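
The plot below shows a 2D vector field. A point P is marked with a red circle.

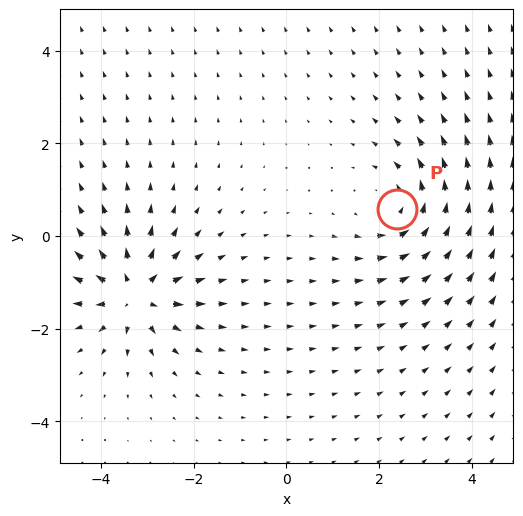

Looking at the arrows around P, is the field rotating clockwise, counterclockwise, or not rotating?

counterclockwise

Near P at (2.4, 0.6) the arrows circulate counterclockwise. The curl (z-component) there is about +3; positive curl means counterclockwise rotation.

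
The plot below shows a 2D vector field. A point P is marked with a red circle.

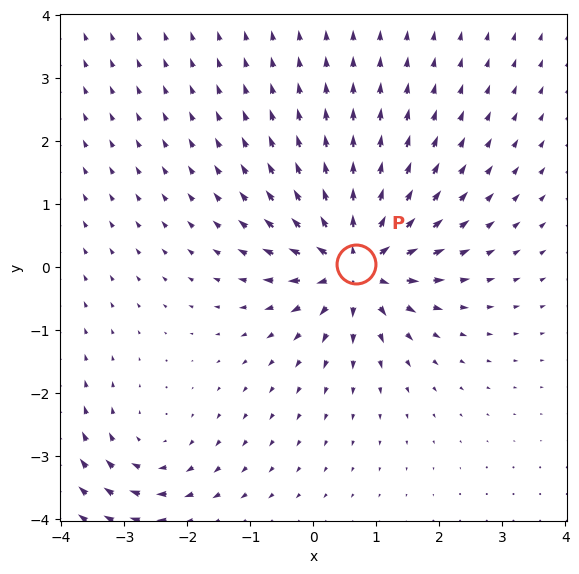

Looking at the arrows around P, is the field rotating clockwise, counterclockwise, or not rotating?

not rotating

Near P at (0.7, 0.1) the arrows show no circulation. The curl there is ≈0.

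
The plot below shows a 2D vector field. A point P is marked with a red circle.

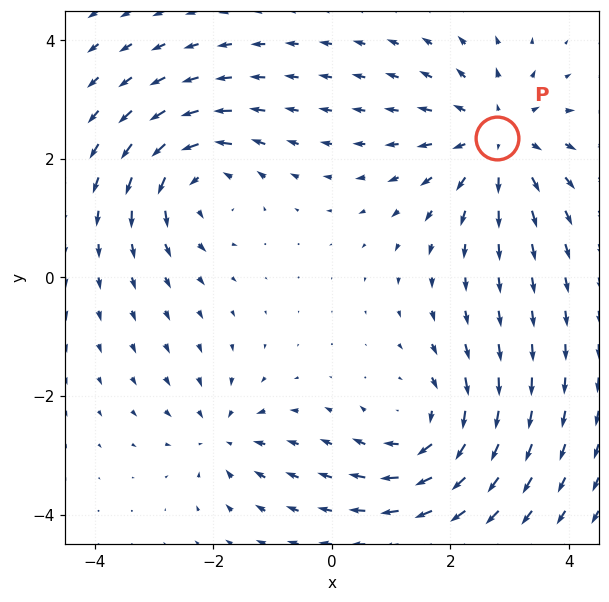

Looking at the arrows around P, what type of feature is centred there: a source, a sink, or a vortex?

source

At P (2.8, 2.3) the arrows spread outward. Divergence about +5, curl ≈0 — positive divergence with near-zero curl is a source.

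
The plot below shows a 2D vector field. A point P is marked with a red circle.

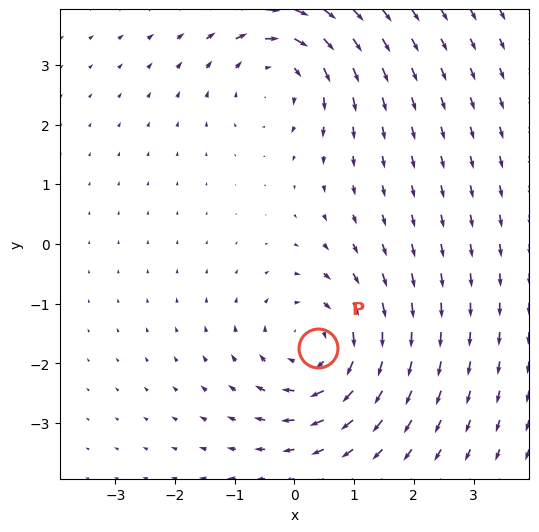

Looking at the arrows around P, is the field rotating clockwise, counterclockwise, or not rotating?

Near P at (0.4, -1.7) the arrows circulate clockwise. The curl (z-component) there is about -4; negative curl means clockwise rotation.

clockwise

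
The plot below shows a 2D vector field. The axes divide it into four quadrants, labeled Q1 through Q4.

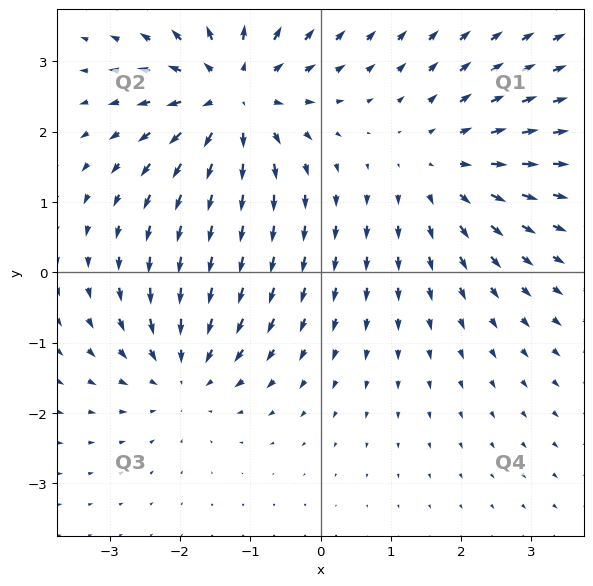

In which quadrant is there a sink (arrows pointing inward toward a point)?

The sink sits at approximately (-1.9, -1.4), which lies in quadrant Q3. The divergence there is about -3, negative as expected for a sink.

Q3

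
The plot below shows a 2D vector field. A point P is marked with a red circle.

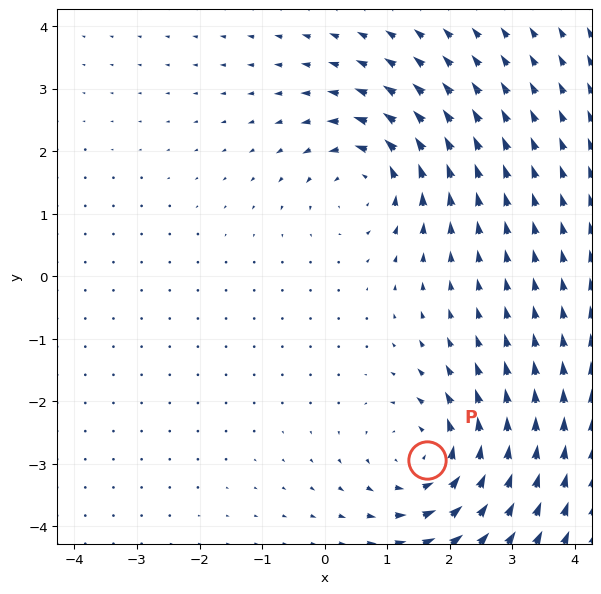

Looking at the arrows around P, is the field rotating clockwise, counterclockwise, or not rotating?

Near P at (1.6, -2.9) the arrows circulate counterclockwise. The curl (z-component) there is about +3; positive curl means counterclockwise rotation.

counterclockwise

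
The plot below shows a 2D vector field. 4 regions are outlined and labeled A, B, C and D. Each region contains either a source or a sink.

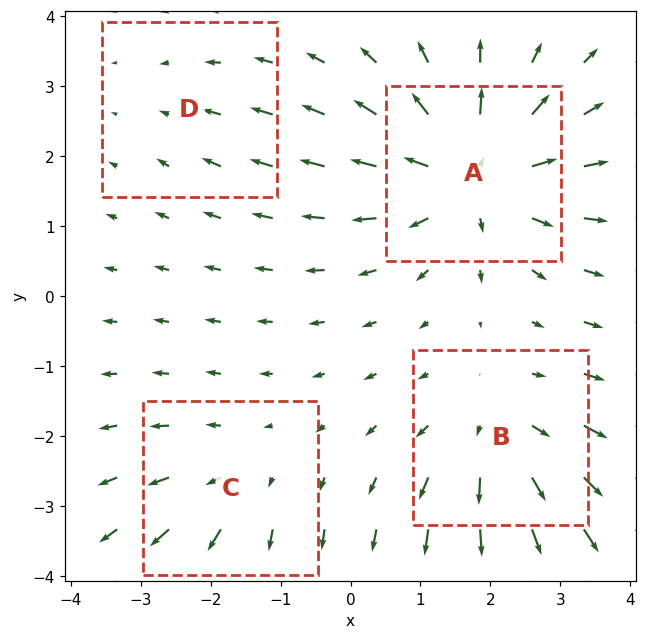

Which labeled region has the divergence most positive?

Divergence at each region's feature centre — A: about +7, B: about +4, C: about +3, D: about -2. Region A is most positive.

A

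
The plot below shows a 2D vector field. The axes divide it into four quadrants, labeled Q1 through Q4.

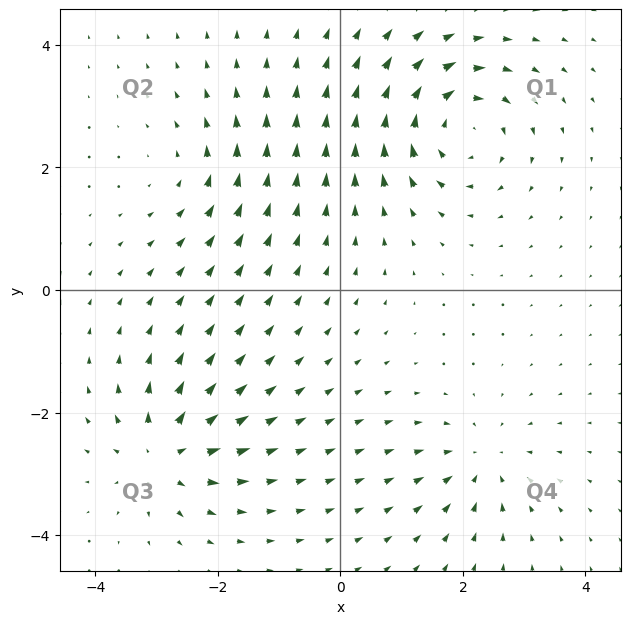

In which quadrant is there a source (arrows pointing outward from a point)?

Q3

The source sits at approximately (-2.9, -2.7), which lies in quadrant Q3. The divergence there is about +5, positive as expected for a source.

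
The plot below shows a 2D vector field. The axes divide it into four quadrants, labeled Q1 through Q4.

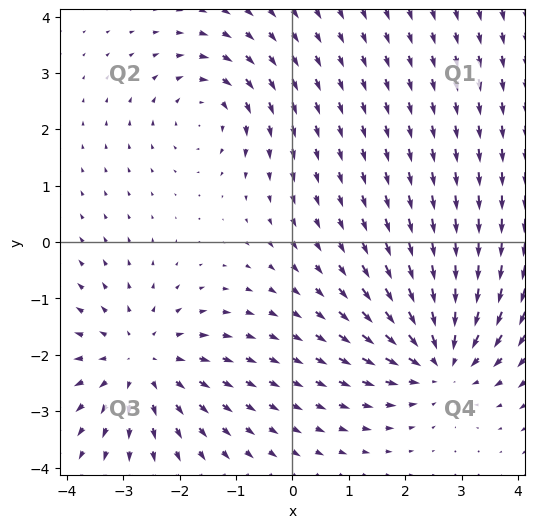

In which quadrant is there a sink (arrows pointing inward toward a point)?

The sink sits at approximately (2.6, -2.1), which lies in quadrant Q4. The divergence there is about -4, negative as expected for a sink.

Q4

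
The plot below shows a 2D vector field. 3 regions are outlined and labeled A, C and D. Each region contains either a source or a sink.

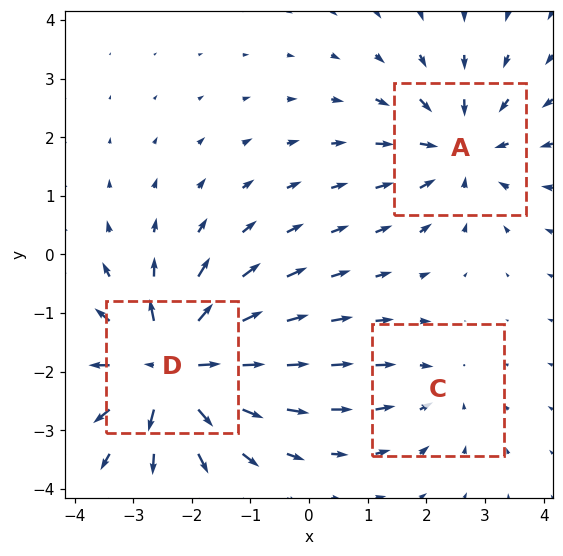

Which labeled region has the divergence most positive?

Divergence at each region's feature centre — A: about -3, C: about -2, D: about +5. Region D is most positive.

D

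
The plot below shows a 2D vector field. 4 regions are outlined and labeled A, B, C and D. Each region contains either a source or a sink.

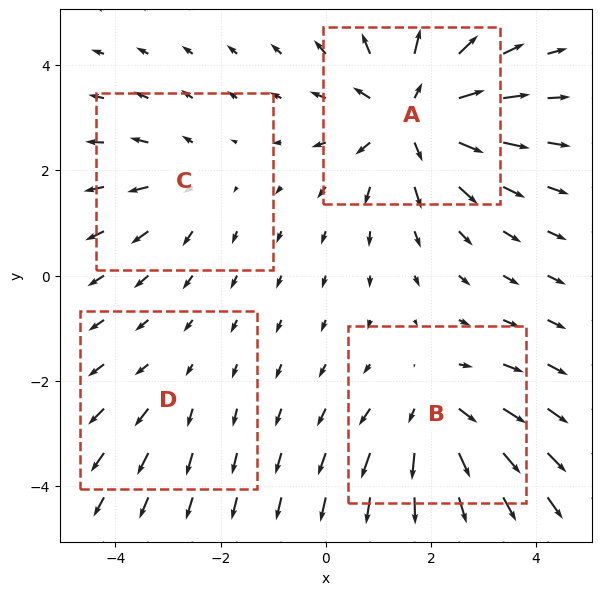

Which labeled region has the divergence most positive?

A

Divergence at each region's feature centre — A: about +7, B: about +5, C: about +3, D: about +2. Region A is most positive.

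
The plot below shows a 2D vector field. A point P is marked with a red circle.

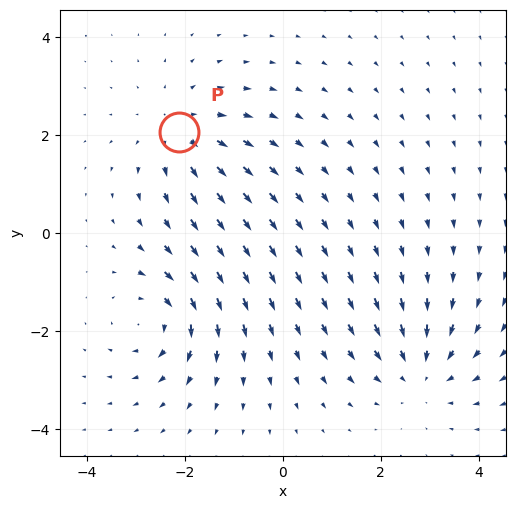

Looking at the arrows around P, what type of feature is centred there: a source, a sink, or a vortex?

At P (-2.1, 2.1) the arrows spread outward. Divergence about +3, curl ≈0 — positive divergence with near-zero curl is a source.

source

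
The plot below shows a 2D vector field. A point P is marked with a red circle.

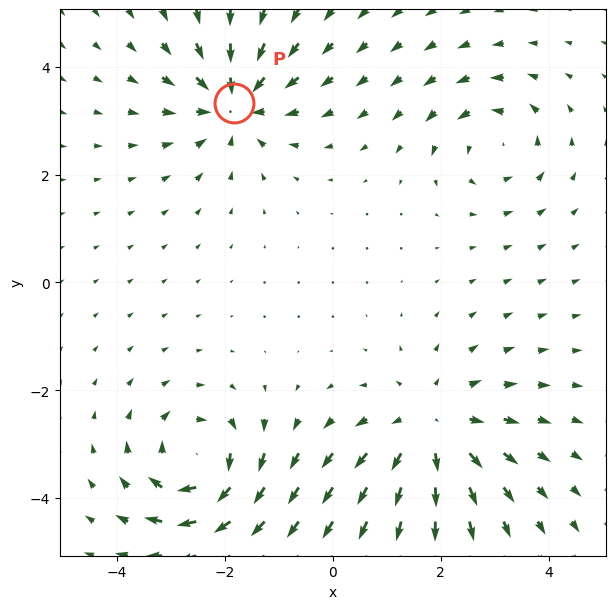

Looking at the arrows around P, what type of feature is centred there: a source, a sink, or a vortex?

At P (-1.8, 3.3) the arrows converge inward. Divergence about -5, curl ≈0 — negative divergence with near-zero curl is a sink.

sink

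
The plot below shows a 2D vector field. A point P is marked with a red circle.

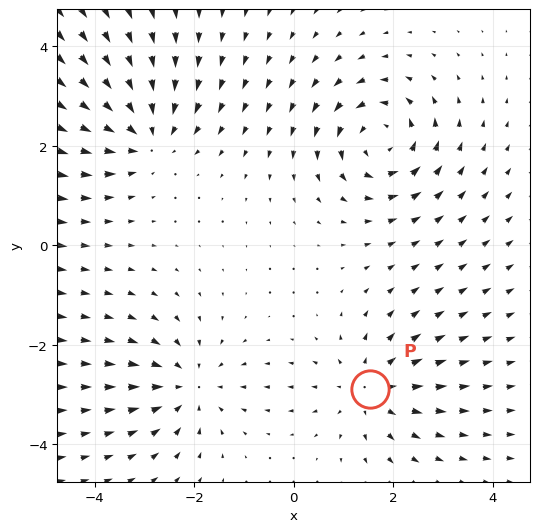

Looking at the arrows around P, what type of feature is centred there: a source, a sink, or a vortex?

At P (1.5, -2.9) the arrows spread outward. Divergence about +4, curl ≈0 — positive divergence with near-zero curl is a source.

source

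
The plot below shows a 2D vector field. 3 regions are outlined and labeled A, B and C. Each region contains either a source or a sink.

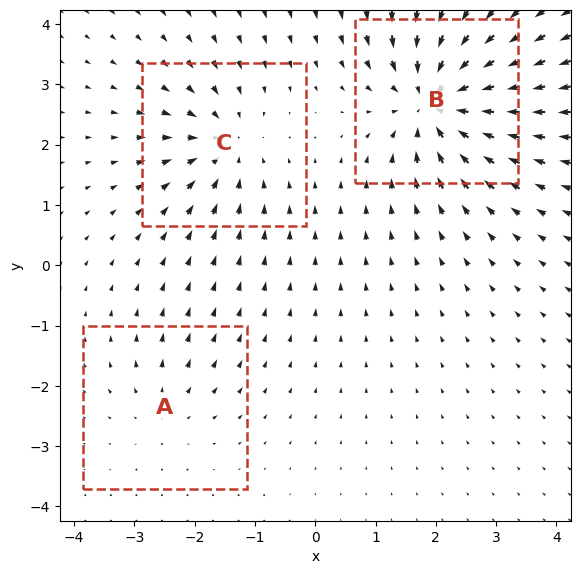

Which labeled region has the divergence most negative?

Divergence at each region's feature centre — A: about +2, B: about -6, C: about -4. Region B is most negative.

B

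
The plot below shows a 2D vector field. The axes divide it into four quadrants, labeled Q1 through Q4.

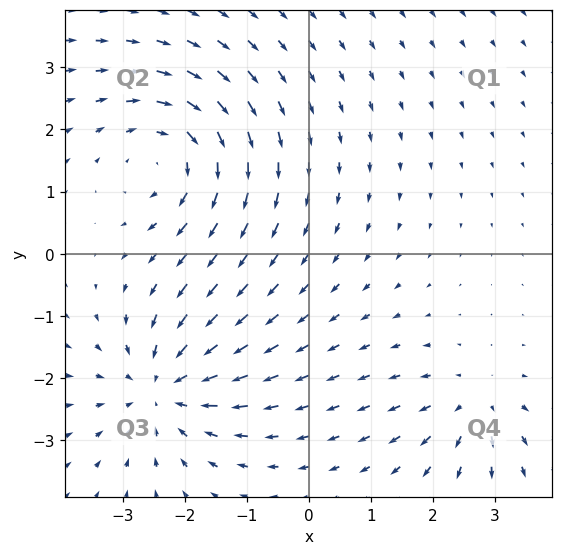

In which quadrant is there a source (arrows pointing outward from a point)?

The source sits at approximately (2.7, -2.4), which lies in quadrant Q4. The divergence there is about +3, positive as expected for a source.

Q4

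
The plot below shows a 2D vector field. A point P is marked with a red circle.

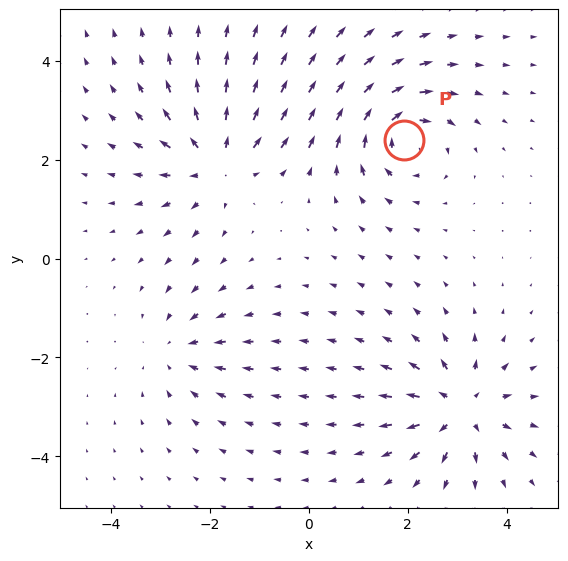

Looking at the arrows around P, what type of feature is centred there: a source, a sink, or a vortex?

vortex

At P (1.9, 2.4) the arrows circulate clockwise. Divergence ≈0, curl about -5 — near-zero divergence with nonzero curl is a vortex.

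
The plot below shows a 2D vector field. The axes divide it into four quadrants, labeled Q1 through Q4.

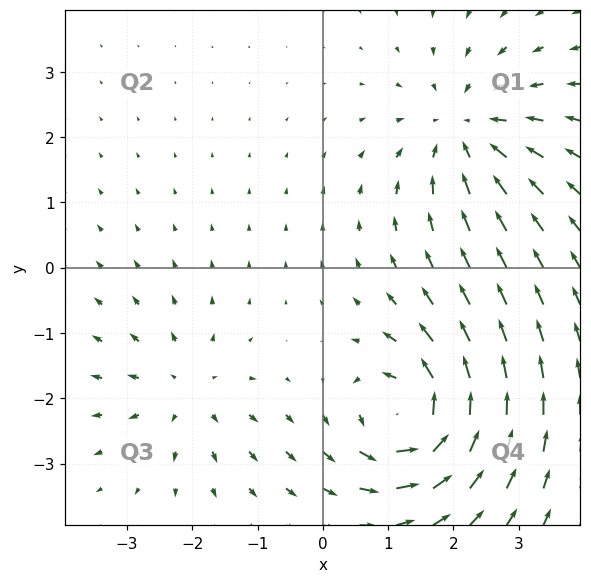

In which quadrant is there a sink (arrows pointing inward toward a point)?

The sink sits at approximately (2.2, 2.1), which lies in quadrant Q1. The divergence there is about -4, negative as expected for a sink.

Q1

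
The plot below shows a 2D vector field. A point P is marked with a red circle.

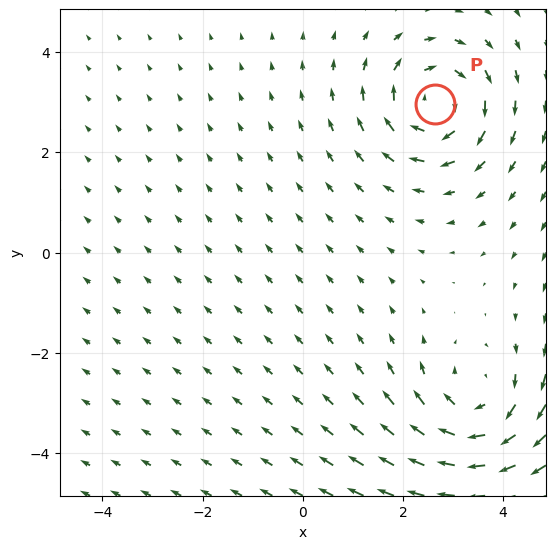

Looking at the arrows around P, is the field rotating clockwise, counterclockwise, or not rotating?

clockwise

Near P at (2.6, 3.0) the arrows circulate clockwise. The curl (z-component) there is about -4; negative curl means clockwise rotation.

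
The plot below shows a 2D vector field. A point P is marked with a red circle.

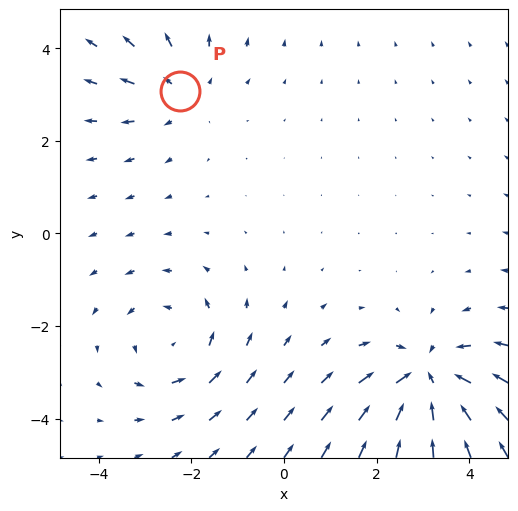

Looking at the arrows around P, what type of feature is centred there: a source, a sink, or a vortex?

source

At P (-2.2, 3.1) the arrows spread outward. Divergence about +2, curl ≈0 — positive divergence with near-zero curl is a source.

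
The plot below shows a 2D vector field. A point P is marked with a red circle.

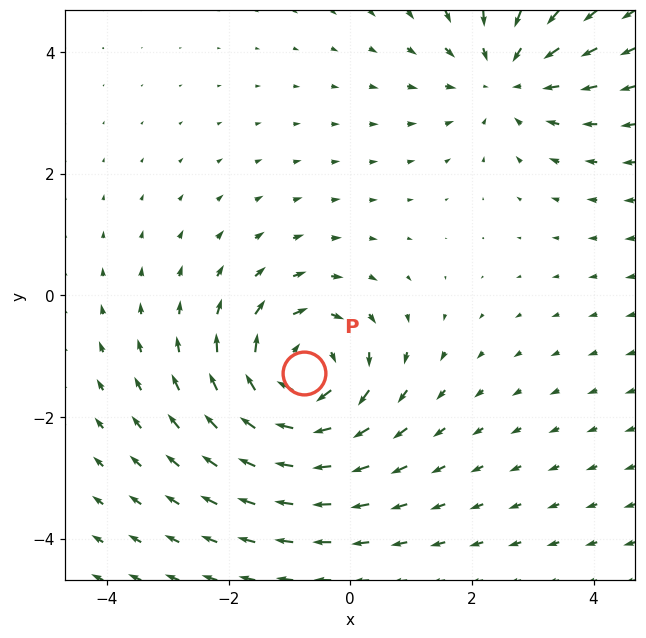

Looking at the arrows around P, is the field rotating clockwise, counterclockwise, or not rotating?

clockwise

Near P at (-0.8, -1.3) the arrows circulate clockwise. The curl (z-component) there is about -5; negative curl means clockwise rotation.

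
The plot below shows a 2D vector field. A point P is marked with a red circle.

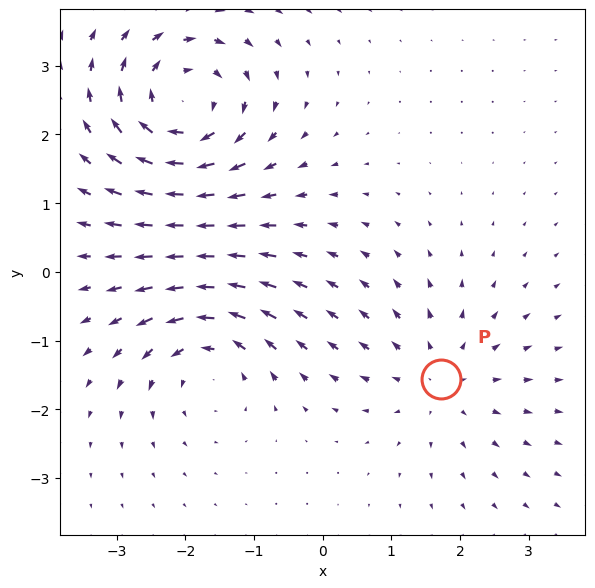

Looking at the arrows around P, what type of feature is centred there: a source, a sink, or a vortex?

At P (1.7, -1.6) the arrows spread outward. Divergence about +3, curl ≈0 — positive divergence with near-zero curl is a source.

source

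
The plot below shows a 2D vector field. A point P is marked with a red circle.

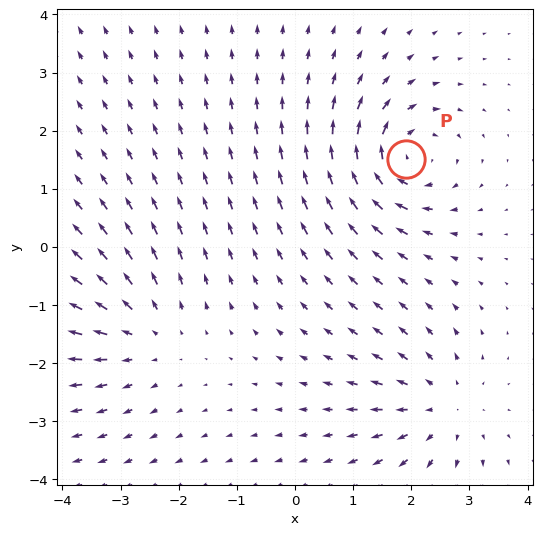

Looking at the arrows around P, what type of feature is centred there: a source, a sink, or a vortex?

At P (1.9, 1.5) the arrows circulate clockwise. Divergence ≈0, curl about -5 — near-zero divergence with nonzero curl is a vortex.

vortex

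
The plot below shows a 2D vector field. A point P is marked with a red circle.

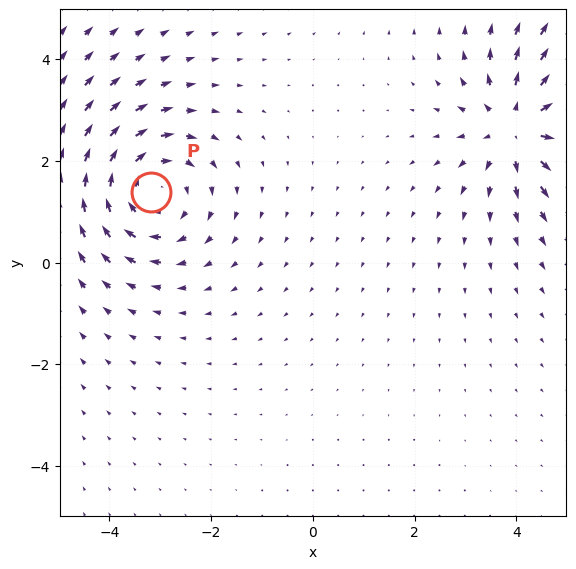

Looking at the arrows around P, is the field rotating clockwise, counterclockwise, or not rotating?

Near P at (-3.2, 1.4) the arrows circulate clockwise. The curl (z-component) there is about -4; negative curl means clockwise rotation.

clockwise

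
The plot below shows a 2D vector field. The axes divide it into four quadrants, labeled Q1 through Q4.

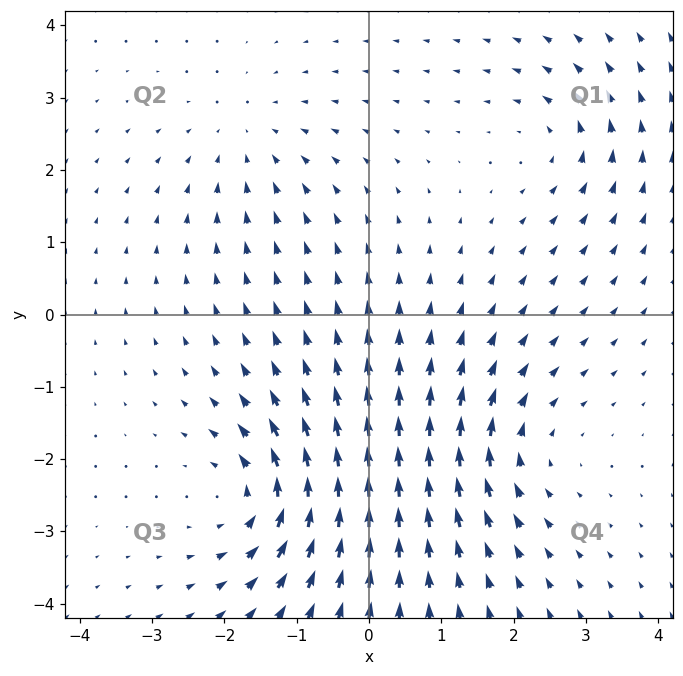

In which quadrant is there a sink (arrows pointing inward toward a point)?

The sink sits at approximately (-1.7, 2.4), which lies in quadrant Q2. The divergence there is about -3, negative as expected for a sink.

Q2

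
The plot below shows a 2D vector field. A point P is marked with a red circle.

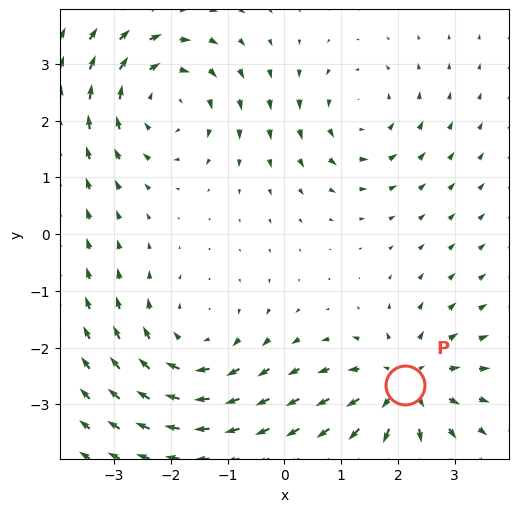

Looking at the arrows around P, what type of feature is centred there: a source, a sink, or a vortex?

source

At P (2.1, -2.7) the arrows spread outward. Divergence about +4, curl ≈0 — positive divergence with near-zero curl is a source.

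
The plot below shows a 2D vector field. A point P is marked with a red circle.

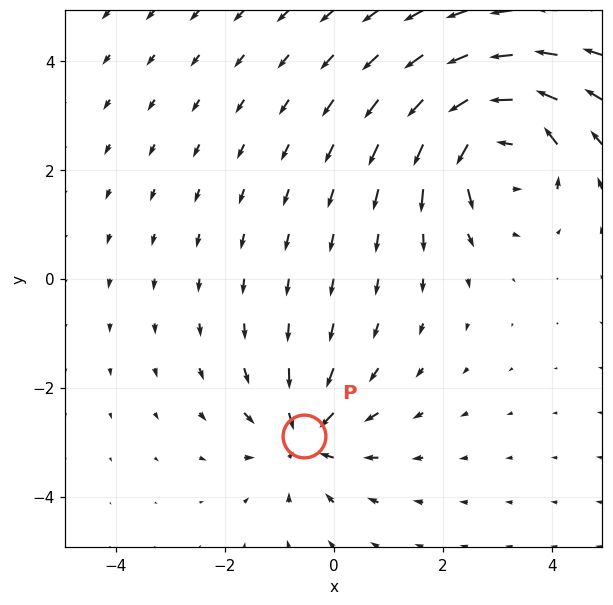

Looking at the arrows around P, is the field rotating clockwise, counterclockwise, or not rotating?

not rotating

Near P at (-0.5, -2.9) the arrows show no circulation. The curl there is ≈0.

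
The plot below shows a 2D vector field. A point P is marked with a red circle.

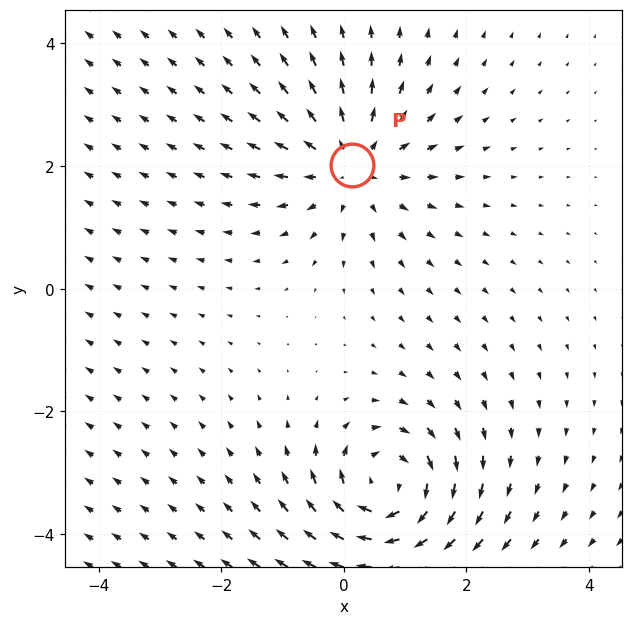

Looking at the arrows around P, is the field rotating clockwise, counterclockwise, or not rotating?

Near P at (0.1, 2.0) the arrows show no circulation. The curl there is ≈0.

not rotating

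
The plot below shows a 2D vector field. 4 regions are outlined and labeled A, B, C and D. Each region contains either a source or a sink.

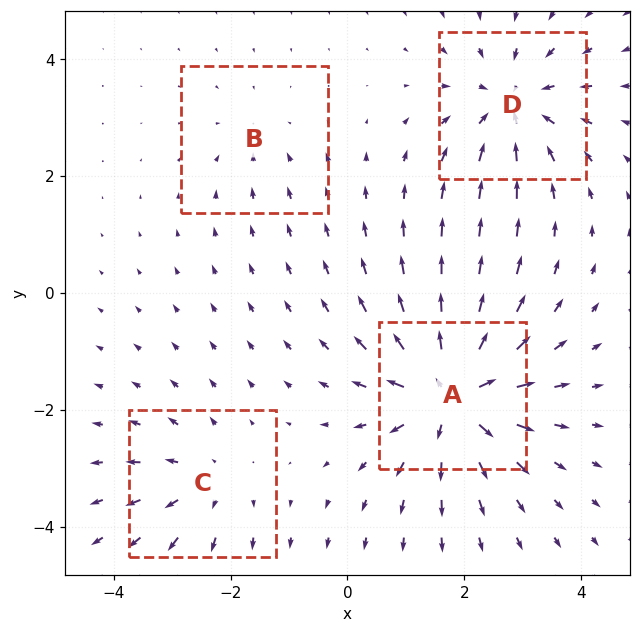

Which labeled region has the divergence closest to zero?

B

Divergence at each region's feature centre — A: about +7, B: about -2, C: about +3, D: about -5. Region B is closest to zero.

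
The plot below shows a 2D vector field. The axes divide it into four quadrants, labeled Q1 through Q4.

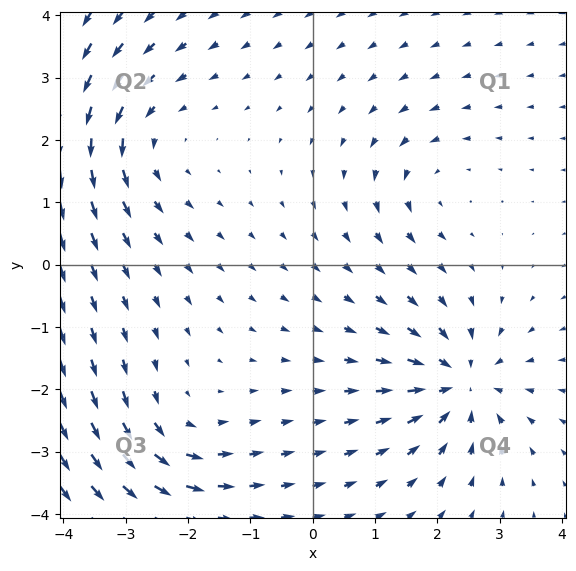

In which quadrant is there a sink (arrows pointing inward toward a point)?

The sink sits at approximately (2.4, -1.9), which lies in quadrant Q4. The divergence there is about -6, negative as expected for a sink.

Q4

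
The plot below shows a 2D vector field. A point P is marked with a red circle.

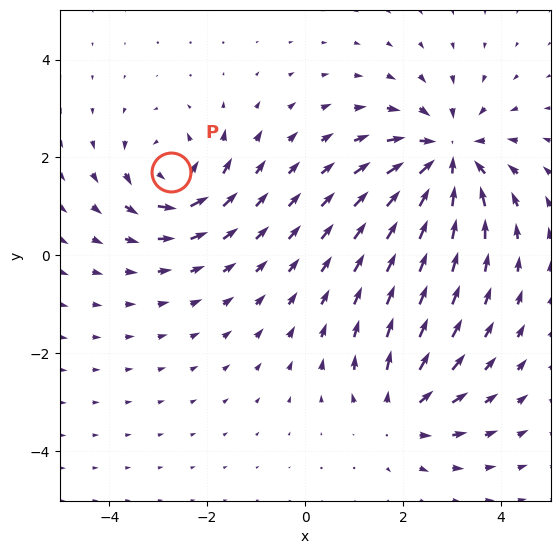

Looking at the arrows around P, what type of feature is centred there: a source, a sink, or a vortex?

vortex

At P (-2.7, 1.7) the arrows circulate counterclockwise. Divergence ≈0, curl about +5 — near-zero divergence with nonzero curl is a vortex.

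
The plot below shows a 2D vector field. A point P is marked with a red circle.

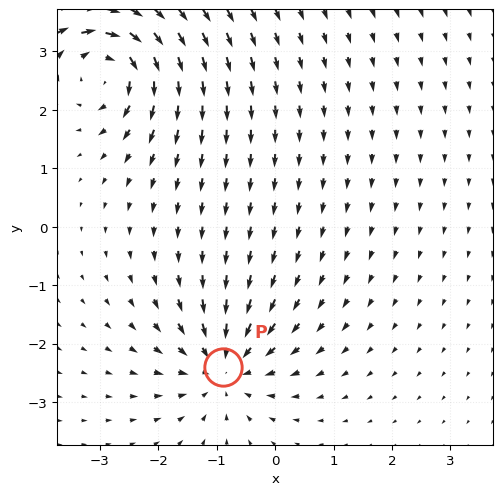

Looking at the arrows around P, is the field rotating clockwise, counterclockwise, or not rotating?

Near P at (-0.9, -2.4) the arrows show no circulation. The curl there is ≈0.

not rotating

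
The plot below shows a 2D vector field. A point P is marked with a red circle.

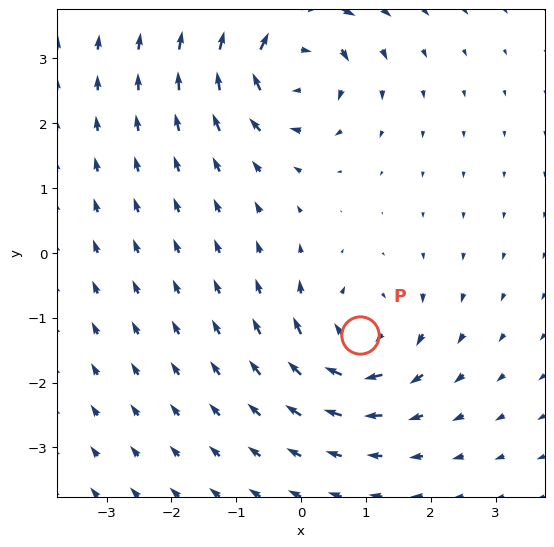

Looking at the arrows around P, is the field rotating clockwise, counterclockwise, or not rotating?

Near P at (0.9, -1.3) the arrows circulate clockwise. The curl (z-component) there is about -5; negative curl means clockwise rotation.

clockwise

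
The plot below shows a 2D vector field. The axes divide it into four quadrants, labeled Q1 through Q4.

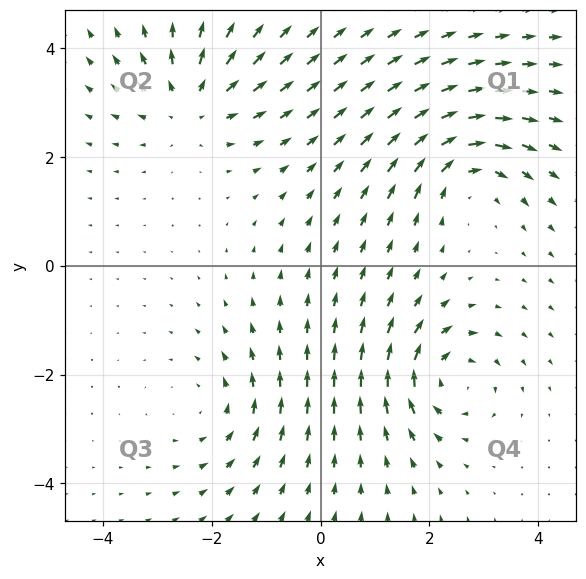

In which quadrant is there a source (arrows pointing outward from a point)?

Q2

The source sits at approximately (-2.4, 3.0), which lies in quadrant Q2. The divergence there is about +5, positive as expected for a source.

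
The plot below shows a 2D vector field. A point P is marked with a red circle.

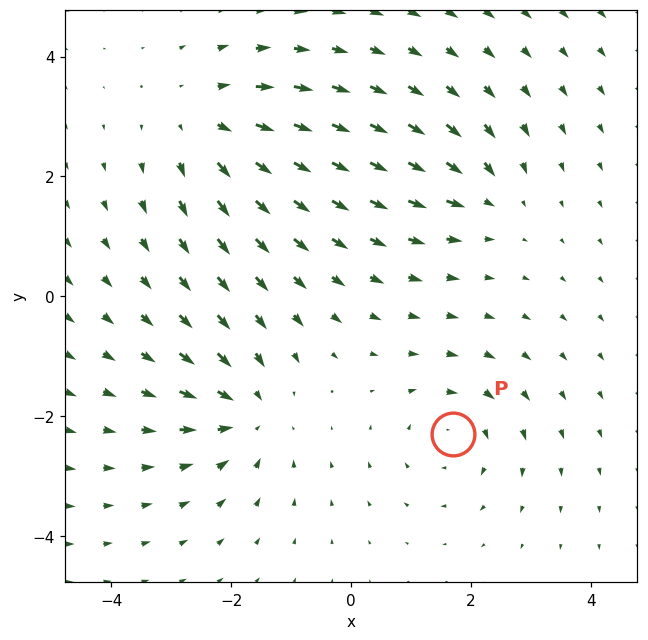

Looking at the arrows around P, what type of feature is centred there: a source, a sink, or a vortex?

vortex

At P (1.7, -2.3) the arrows circulate clockwise. Divergence ≈0, curl about -4 — near-zero divergence with nonzero curl is a vortex.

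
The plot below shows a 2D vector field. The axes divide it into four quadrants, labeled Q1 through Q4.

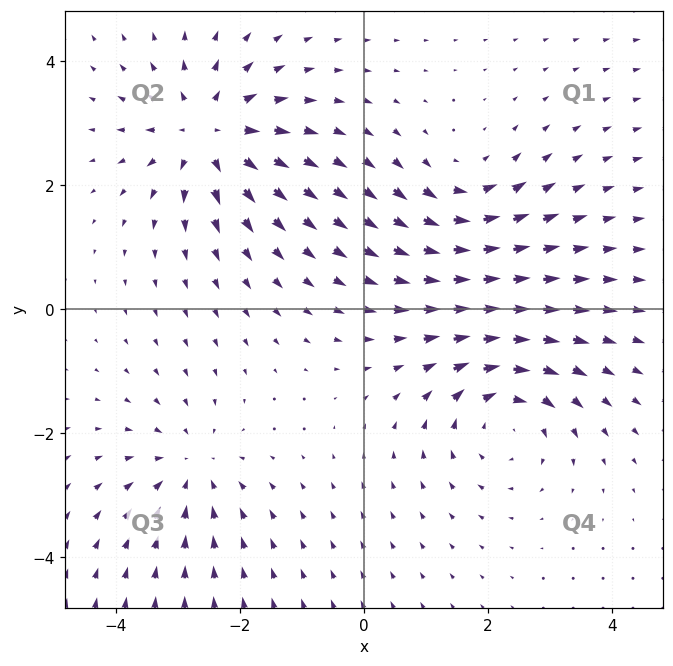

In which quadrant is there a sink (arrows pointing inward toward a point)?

Q3

The sink sits at approximately (-2.8, -2.6), which lies in quadrant Q3. The divergence there is about -3, negative as expected for a sink.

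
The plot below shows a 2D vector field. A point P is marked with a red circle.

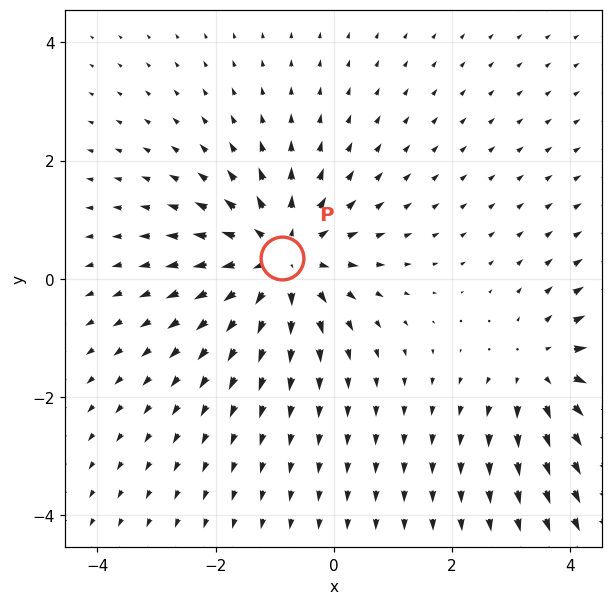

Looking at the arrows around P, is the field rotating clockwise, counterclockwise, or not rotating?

Near P at (-0.9, 0.3) the arrows show no circulation. The curl there is ≈0.

not rotating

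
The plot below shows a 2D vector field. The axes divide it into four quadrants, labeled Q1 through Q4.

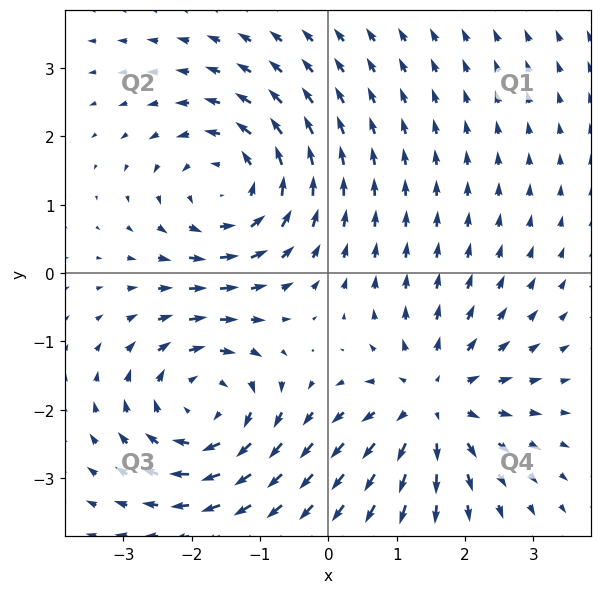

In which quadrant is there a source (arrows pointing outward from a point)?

Q4

The source sits at approximately (1.5, -1.9), which lies in quadrant Q4. The divergence there is about +4, positive as expected for a source.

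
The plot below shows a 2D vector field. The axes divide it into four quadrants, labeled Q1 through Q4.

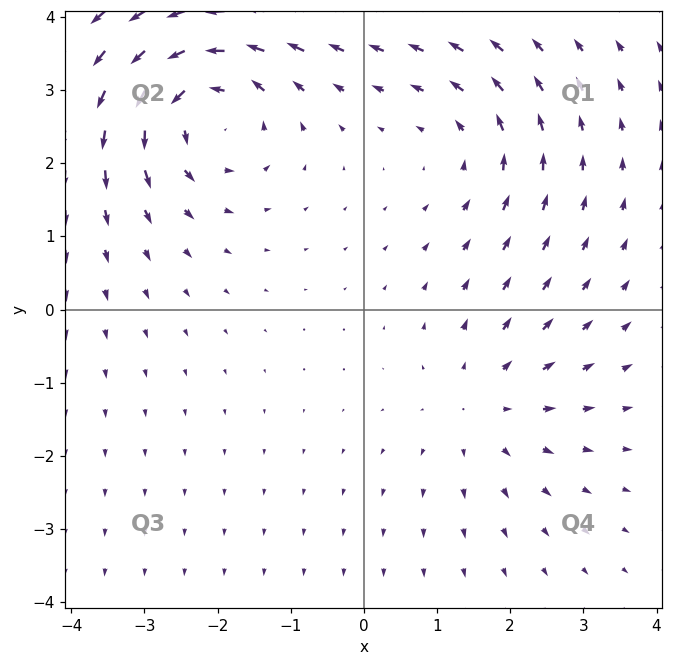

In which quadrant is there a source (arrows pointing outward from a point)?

The source sits at approximately (1.6, -1.3), which lies in quadrant Q4. The divergence there is about +2, positive as expected for a source.

Q4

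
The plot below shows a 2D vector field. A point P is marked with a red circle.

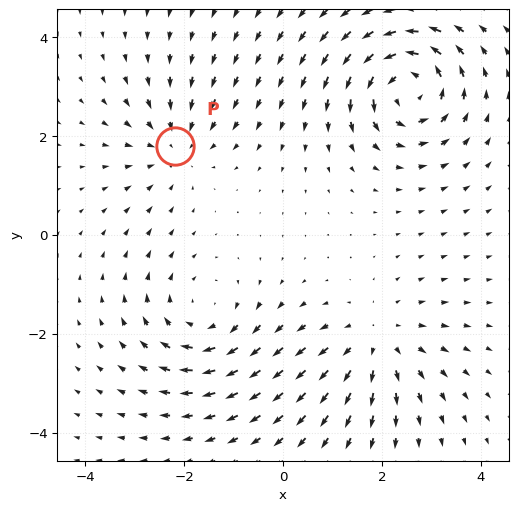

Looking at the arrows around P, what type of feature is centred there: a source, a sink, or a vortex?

At P (-2.2, 1.8) the arrows converge inward. Divergence about -3, curl ≈0 — negative divergence with near-zero curl is a sink.

sink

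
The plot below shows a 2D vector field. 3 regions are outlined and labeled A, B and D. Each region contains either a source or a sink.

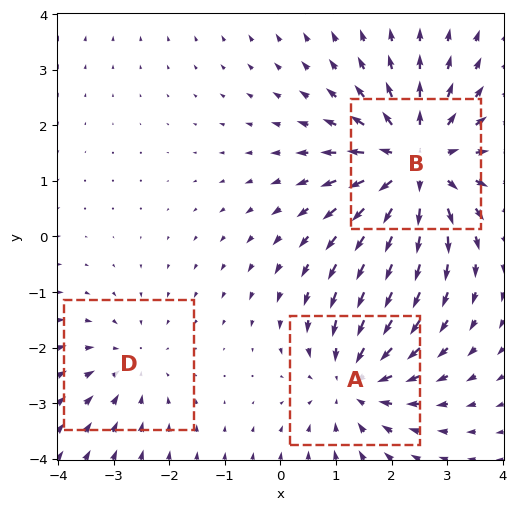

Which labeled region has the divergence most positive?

B

Divergence at each region's feature centre — A: about -3, B: about +4, D: about -2. Region B is most positive.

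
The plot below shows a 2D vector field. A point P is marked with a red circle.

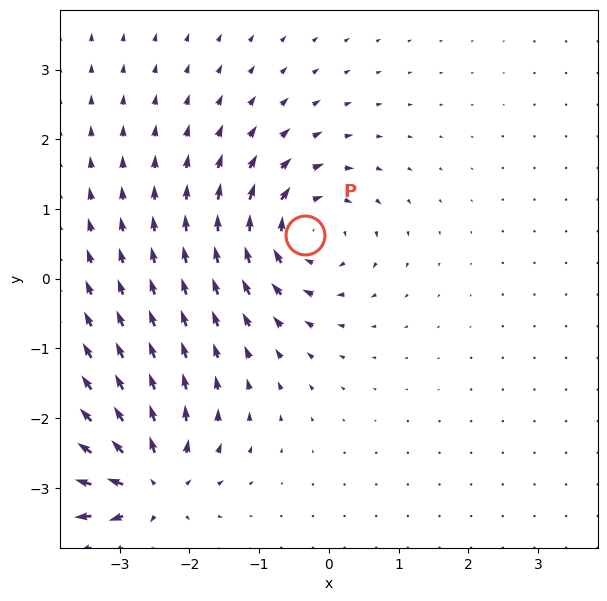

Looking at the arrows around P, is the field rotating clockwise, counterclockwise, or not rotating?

Near P at (-0.3, 0.6) the arrows circulate clockwise. The curl (z-component) there is about -6; negative curl means clockwise rotation.

clockwise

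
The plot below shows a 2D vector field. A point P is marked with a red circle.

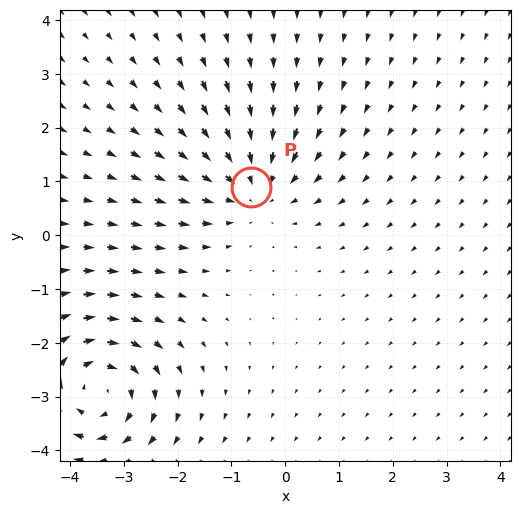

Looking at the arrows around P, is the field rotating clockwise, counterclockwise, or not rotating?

Near P at (-0.6, 0.9) the arrows show no circulation. The curl there is ≈0.

not rotating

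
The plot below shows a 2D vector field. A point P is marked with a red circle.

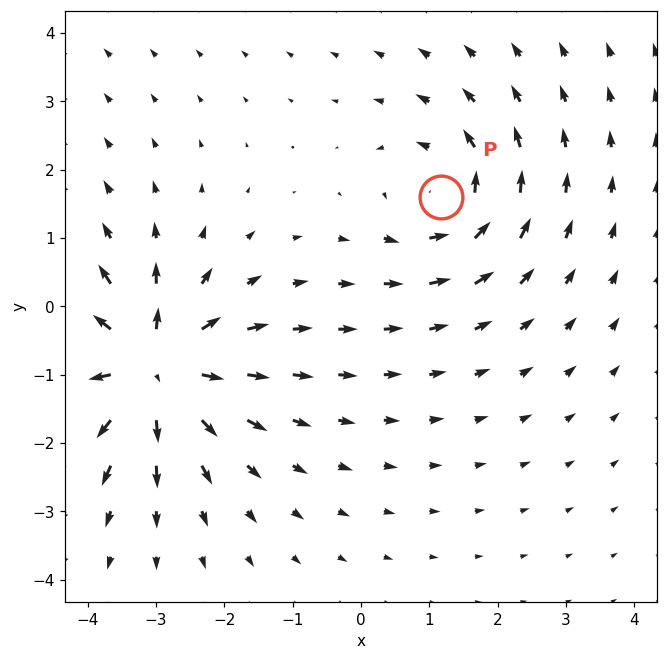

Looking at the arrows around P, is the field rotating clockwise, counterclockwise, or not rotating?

counterclockwise

Near P at (1.2, 1.6) the arrows circulate counterclockwise. The curl (z-component) there is about +3; positive curl means counterclockwise rotation.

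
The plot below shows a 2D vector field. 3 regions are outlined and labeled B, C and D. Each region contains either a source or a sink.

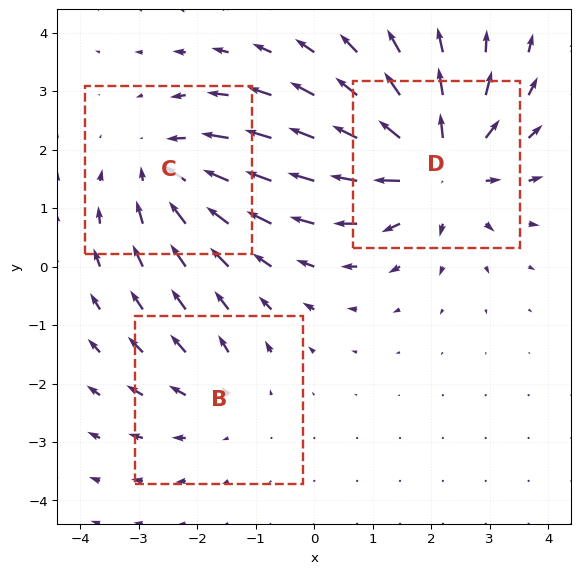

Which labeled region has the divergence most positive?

D

Divergence at each region's feature centre — B: about +2, C: about -3, D: about +5. Region D is most positive.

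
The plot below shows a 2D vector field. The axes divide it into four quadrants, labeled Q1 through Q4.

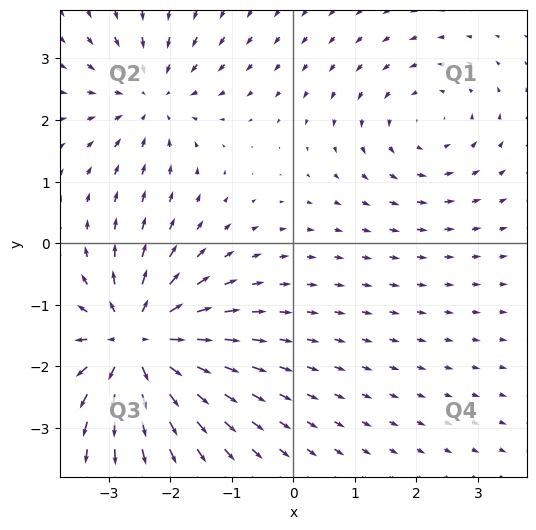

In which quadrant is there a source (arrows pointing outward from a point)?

Q3

The source sits at approximately (-2.6, -1.6), which lies in quadrant Q3. The divergence there is about +6, positive as expected for a source.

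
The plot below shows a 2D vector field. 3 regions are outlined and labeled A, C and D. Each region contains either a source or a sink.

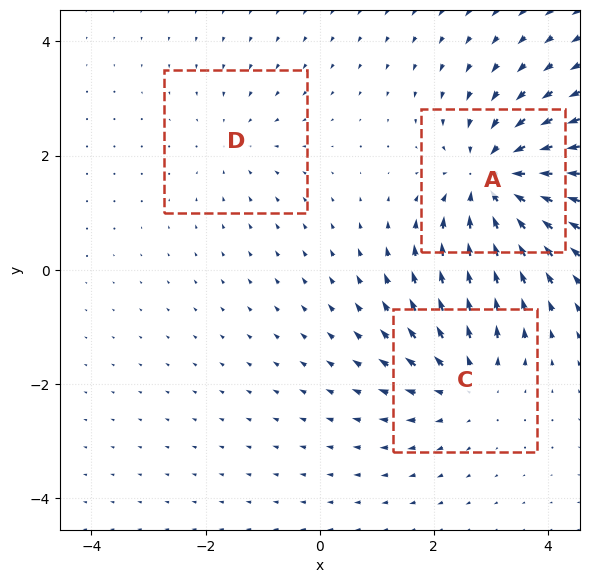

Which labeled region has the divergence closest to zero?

Divergence at each region's feature centre — A: about -5, C: about +3, D: about -2. Region D is closest to zero.

D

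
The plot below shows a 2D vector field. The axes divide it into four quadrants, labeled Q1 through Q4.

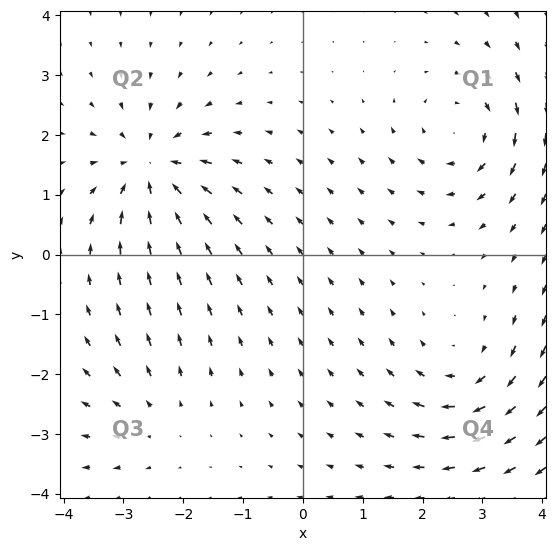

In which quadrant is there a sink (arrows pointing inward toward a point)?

The sink sits at approximately (-2.5, 1.4), which lies in quadrant Q2. The divergence there is about -5, negative as expected for a sink.

Q2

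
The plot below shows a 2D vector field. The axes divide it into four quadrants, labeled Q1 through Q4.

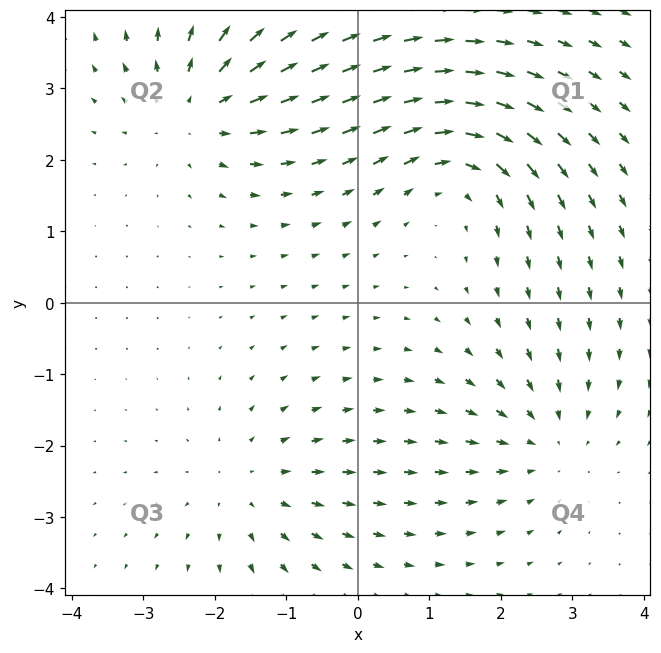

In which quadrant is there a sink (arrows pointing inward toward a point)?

Q4

The sink sits at approximately (2.6, -1.9), which lies in quadrant Q4. The divergence there is about -3, negative as expected for a sink.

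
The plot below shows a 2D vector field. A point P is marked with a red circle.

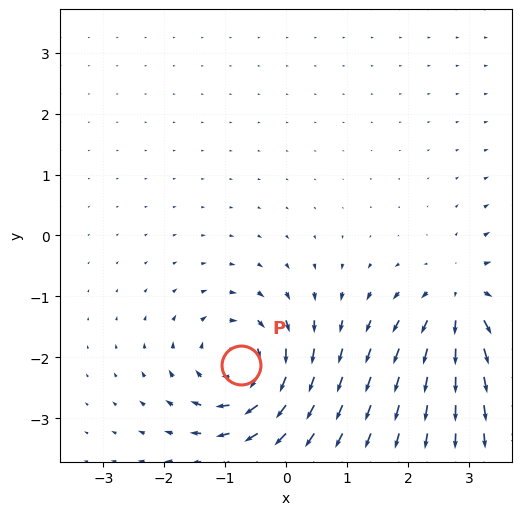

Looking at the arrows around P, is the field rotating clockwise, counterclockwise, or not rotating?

Near P at (-0.7, -2.1) the arrows circulate clockwise. The curl (z-component) there is about -5; negative curl means clockwise rotation.

clockwise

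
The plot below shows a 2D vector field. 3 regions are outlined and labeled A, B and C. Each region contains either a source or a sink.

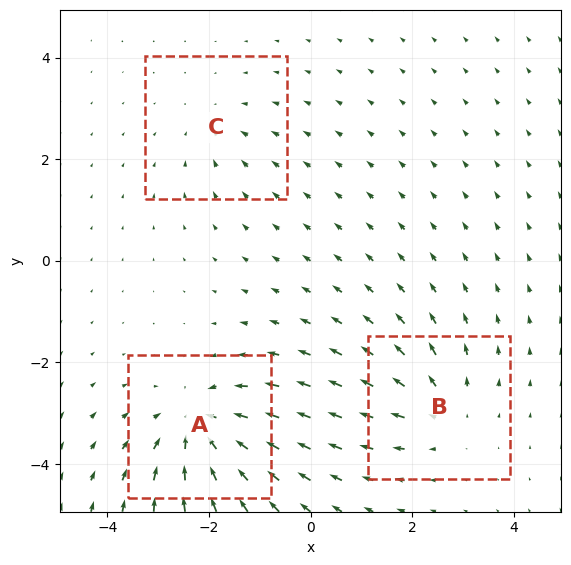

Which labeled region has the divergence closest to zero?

Divergence at each region's feature centre — A: about -4, B: about +3, C: about -2. Region C is closest to zero.

C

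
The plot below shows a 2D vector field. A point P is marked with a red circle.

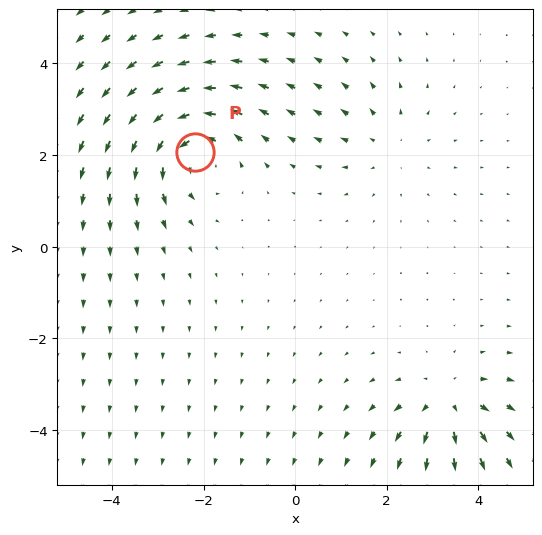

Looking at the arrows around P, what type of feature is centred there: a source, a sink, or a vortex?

vortex

At P (-2.2, 2.1) the arrows circulate counterclockwise. Divergence ≈0, curl about +5 — near-zero divergence with nonzero curl is a vortex.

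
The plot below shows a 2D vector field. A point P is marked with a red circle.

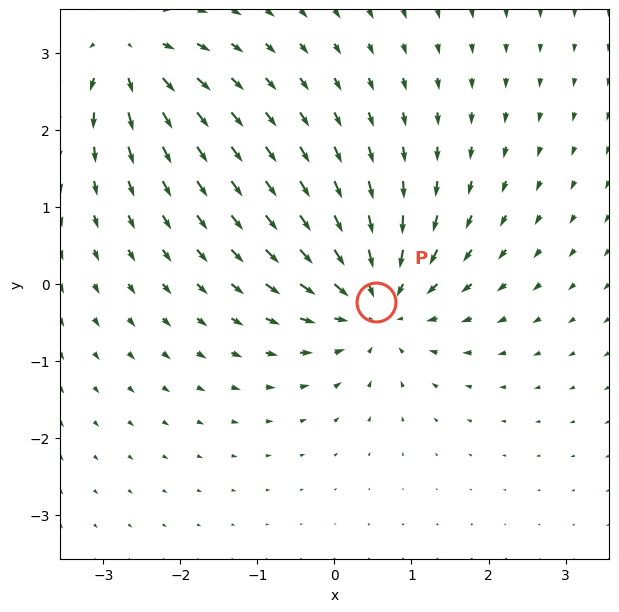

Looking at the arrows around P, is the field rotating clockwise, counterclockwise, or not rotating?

Near P at (0.5, -0.2) the arrows show no circulation. The curl there is ≈0.

not rotating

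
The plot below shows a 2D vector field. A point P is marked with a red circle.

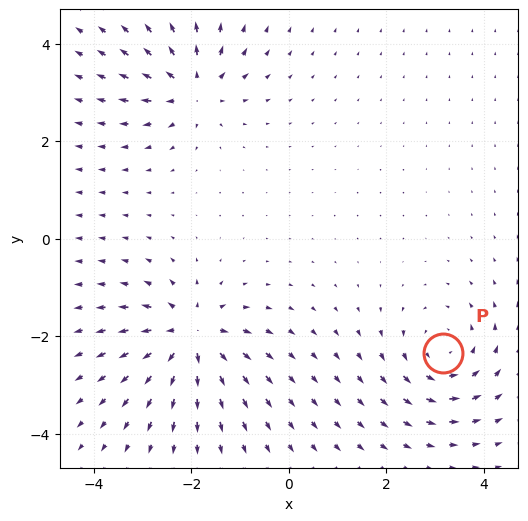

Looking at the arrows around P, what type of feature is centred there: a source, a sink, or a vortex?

vortex

At P (3.2, -2.4) the arrows circulate counterclockwise. Divergence ≈0, curl about +4 — near-zero divergence with nonzero curl is a vortex.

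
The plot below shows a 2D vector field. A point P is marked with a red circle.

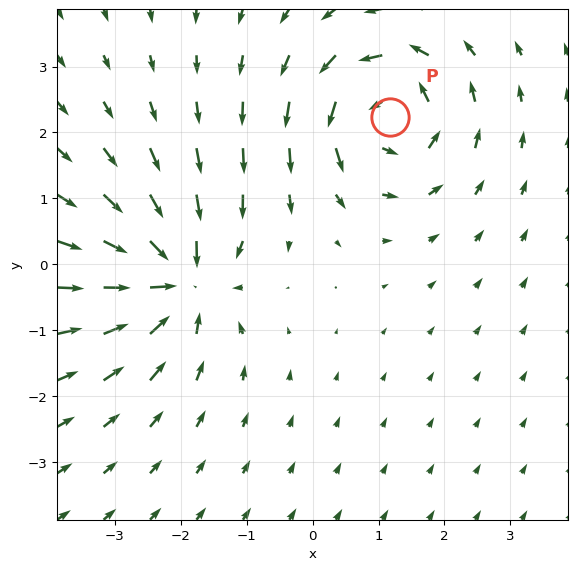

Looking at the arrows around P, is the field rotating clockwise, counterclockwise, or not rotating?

Near P at (1.2, 2.2) the arrows circulate counterclockwise. The curl (z-component) there is about +4; positive curl means counterclockwise rotation.

counterclockwise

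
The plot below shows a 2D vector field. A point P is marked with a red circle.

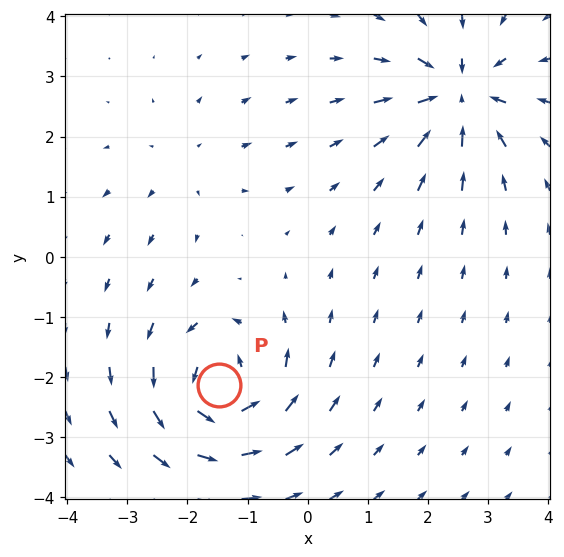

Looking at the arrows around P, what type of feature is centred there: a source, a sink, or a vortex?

At P (-1.5, -2.1) the arrows circulate counterclockwise. Divergence ≈0, curl about +7 — near-zero divergence with nonzero curl is a vortex.

vortex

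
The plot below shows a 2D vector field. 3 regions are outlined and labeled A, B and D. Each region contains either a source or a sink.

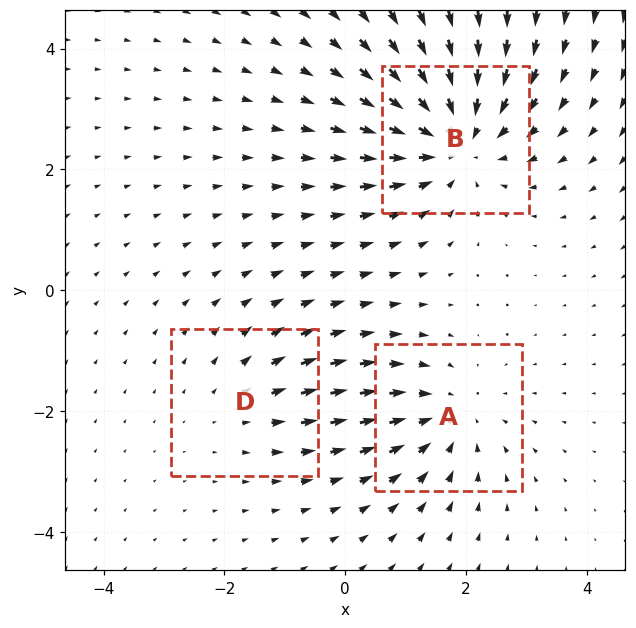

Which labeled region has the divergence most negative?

Divergence at each region's feature centre — A: about -3, B: about -4, D: about +2. Region B is most negative.

B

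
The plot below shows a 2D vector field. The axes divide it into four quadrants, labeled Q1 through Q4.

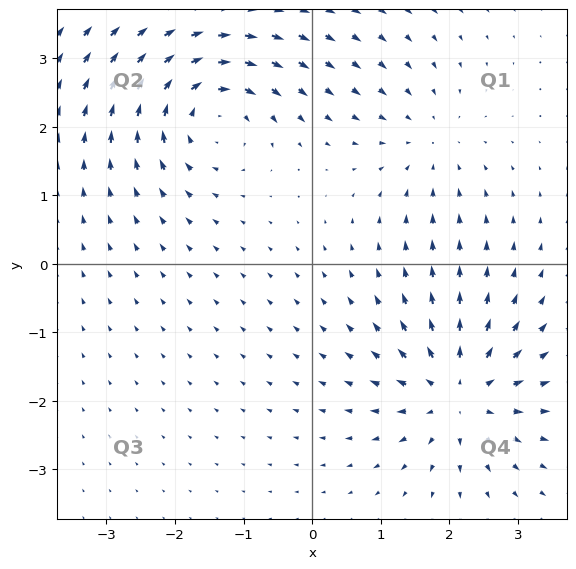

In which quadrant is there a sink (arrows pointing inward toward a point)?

Q1

The sink sits at approximately (1.7, 1.8), which lies in quadrant Q1. The divergence there is about -3, negative as expected for a sink.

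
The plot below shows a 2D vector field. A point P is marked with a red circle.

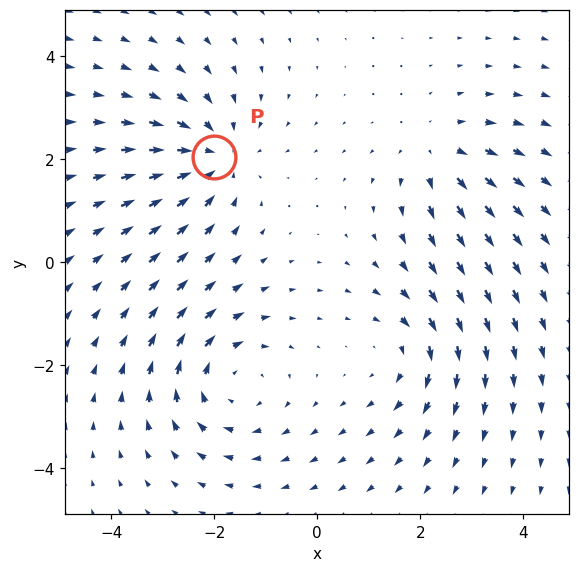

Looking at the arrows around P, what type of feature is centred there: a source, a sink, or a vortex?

At P (-2.0, 2.0) the arrows converge inward. Divergence about -4, curl ≈0 — negative divergence with near-zero curl is a sink.

sink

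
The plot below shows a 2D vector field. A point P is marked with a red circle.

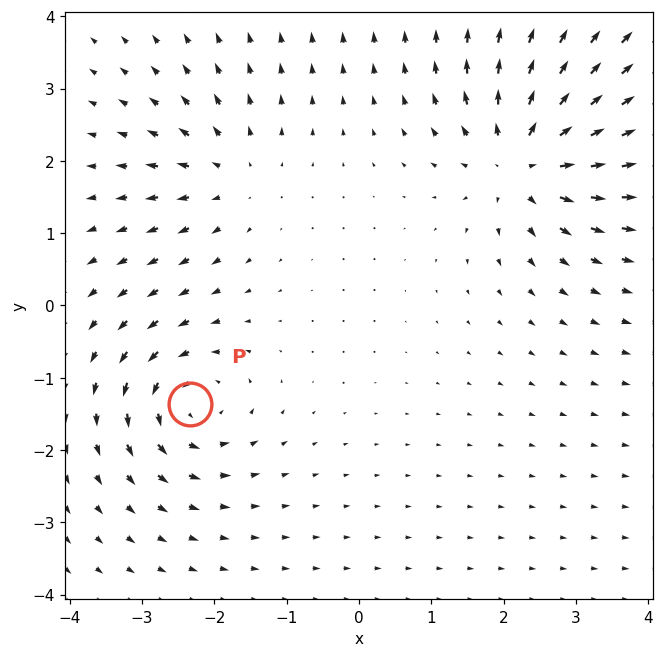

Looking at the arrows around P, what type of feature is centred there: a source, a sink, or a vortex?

vortex

At P (-2.3, -1.4) the arrows circulate counterclockwise. Divergence ≈0, curl about +5 — near-zero divergence with nonzero curl is a vortex.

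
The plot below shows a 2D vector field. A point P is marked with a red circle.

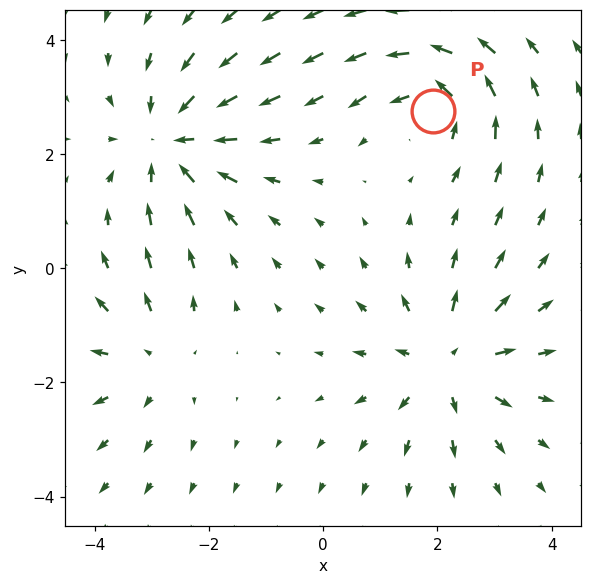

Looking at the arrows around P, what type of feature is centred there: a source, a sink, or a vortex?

vortex

At P (1.9, 2.7) the arrows circulate counterclockwise. Divergence ≈0, curl about +5 — near-zero divergence with nonzero curl is a vortex.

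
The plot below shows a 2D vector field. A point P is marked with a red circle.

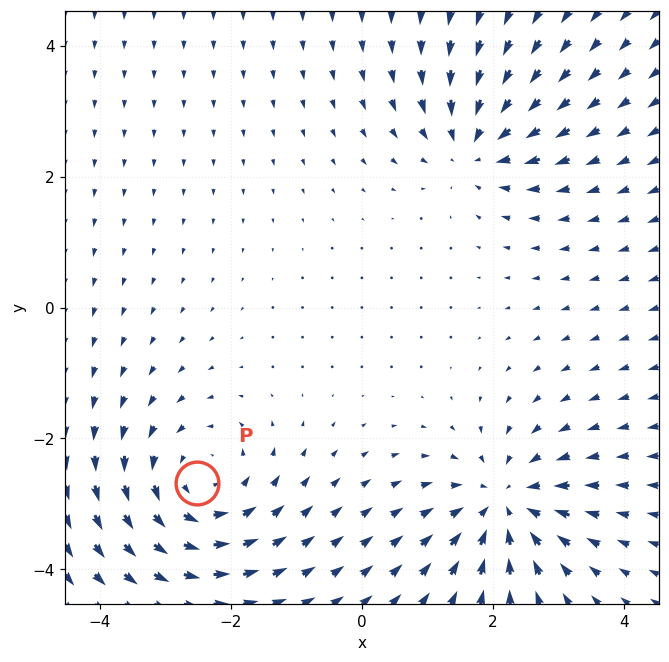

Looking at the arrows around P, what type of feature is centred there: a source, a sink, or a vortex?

At P (-2.5, -2.7) the arrows circulate counterclockwise. Divergence ≈0, curl about +4 — near-zero divergence with nonzero curl is a vortex.

vortex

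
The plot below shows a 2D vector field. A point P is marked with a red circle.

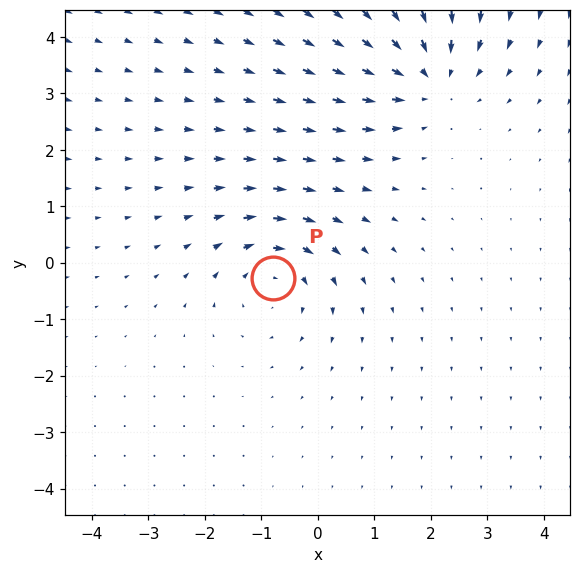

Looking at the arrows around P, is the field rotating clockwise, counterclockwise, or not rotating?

Near P at (-0.8, -0.3) the arrows circulate clockwise. The curl (z-component) there is about -3; negative curl means clockwise rotation.

clockwise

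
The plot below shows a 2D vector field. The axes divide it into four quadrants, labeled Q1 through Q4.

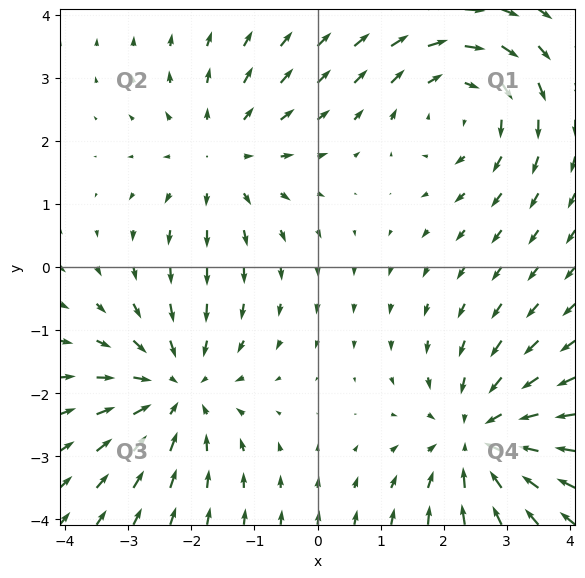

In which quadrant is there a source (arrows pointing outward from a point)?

The source sits at approximately (-1.5, 1.8), which lies in quadrant Q2. The divergence there is about +3, positive as expected for a source.

Q2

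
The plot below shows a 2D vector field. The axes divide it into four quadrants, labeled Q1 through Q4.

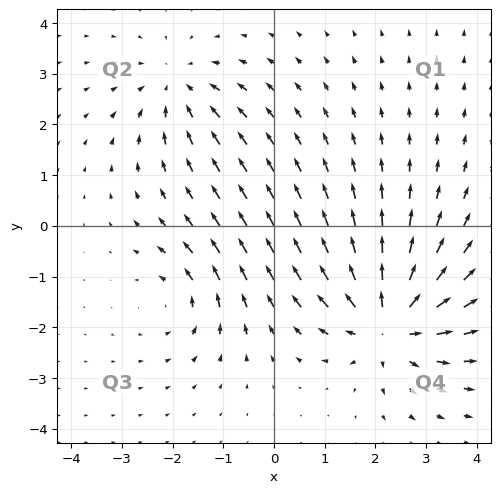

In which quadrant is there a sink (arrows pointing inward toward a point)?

The sink sits at approximately (-1.9, 2.7), which lies in quadrant Q2. The divergence there is about -3, negative as expected for a sink.

Q2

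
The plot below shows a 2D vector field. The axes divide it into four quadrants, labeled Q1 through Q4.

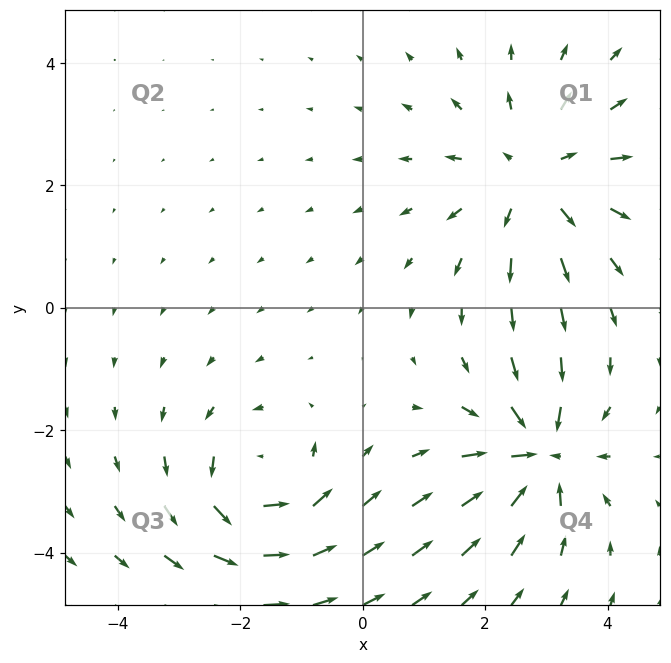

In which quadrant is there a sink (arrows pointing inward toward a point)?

Q4

The sink sits at approximately (2.9, -2.4), which lies in quadrant Q4. The divergence there is about -6, negative as expected for a sink.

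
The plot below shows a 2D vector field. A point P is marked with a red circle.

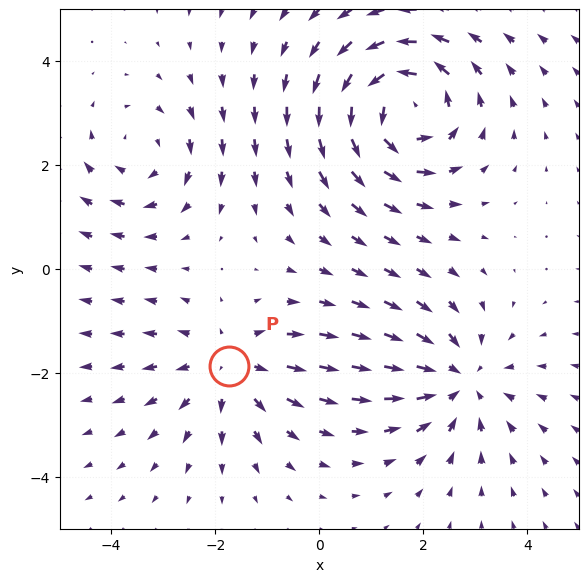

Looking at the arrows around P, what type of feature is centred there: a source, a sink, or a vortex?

source

At P (-1.7, -1.9) the arrows spread outward. Divergence about +3, curl ≈0 — positive divergence with near-zero curl is a source.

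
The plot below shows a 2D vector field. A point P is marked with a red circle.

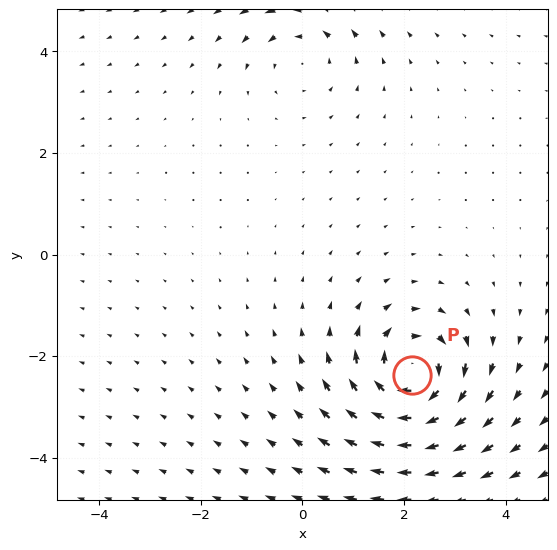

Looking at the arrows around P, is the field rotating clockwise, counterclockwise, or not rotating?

Near P at (2.2, -2.4) the arrows circulate clockwise. The curl (z-component) there is about -6; negative curl means clockwise rotation.

clockwise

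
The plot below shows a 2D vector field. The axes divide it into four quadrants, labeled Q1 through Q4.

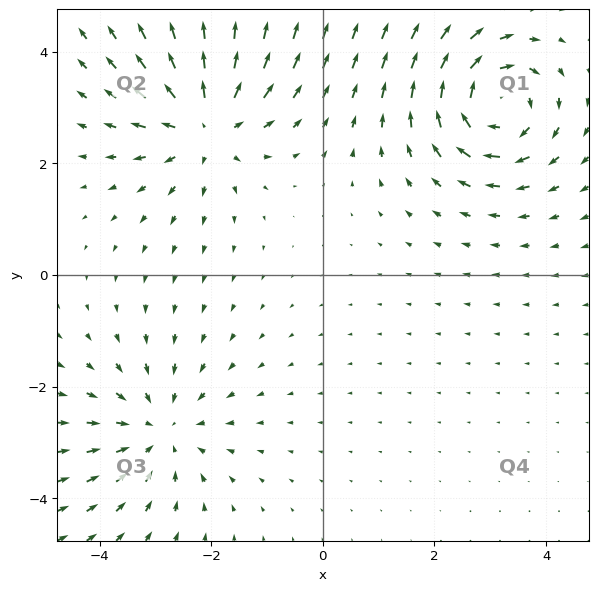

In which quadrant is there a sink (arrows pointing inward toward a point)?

The sink sits at approximately (-2.9, -2.8), which lies in quadrant Q3. The divergence there is about -3, negative as expected for a sink.

Q3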